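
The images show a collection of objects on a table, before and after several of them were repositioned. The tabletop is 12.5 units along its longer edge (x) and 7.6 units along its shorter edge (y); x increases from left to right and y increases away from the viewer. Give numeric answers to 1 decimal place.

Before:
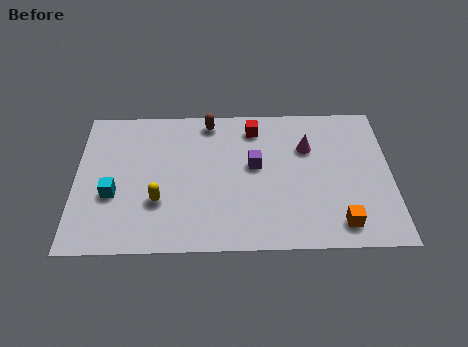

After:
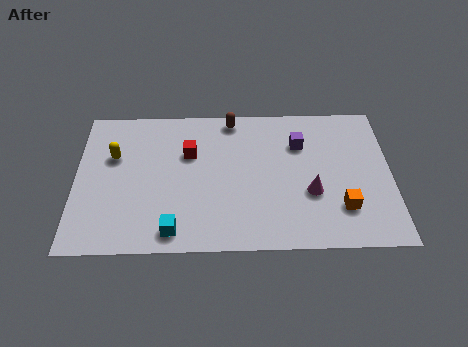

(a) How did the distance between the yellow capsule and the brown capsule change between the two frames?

+0.4

They were about 4.7 units apart before and 5.1 after — 0.4 units further apart.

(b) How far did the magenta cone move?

2.4

The magenta cone was near (9.2, 5.2) before and (9.3, 2.8) after, so it travelled √(0.1² + 2.4²) ≈ 2.4 units.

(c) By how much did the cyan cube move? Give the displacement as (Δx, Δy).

(2.4, -1.9)

From the two frames, the cyan cube sits at roughly (1.5, 2.9) before and (3.9, 1.0) after.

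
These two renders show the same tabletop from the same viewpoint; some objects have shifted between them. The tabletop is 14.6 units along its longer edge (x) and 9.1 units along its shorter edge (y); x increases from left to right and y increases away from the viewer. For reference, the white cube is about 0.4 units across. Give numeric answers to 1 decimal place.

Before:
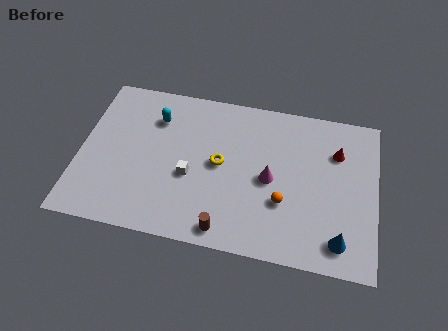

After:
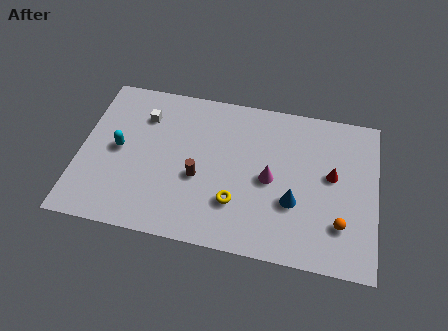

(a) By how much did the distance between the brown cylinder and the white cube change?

+0.9

Before: roughly 3.3 units apart; after: 4.2. That's 0.9 units further apart.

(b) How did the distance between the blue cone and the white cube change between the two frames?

+0.7

They were about 7.7 units apart before and 8.4 after — 0.7 units further apart.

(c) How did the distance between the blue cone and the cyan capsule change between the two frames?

-1.9

Before: roughly 10.7 units apart; after: 8.8. That's 1.9 units closer together.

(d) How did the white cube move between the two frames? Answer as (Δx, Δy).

(-2.5, 3.1)

From the two frames, the white cube sits at roughly (5.5, 3.7) before and (3.0, 6.8) after.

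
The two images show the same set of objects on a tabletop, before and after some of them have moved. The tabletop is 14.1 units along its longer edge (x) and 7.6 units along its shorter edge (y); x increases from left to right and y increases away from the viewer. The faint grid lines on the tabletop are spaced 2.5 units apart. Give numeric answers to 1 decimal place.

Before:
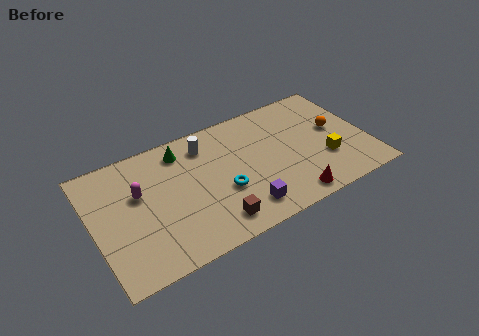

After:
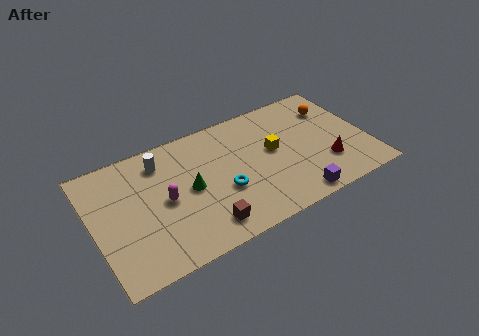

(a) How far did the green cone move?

2.5

The green cone was near (4.8, 6.3) before and (4.9, 3.8) after, so it travelled √(0.1² + 2.5²) ≈ 2.5 units.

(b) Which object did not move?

the cyan torus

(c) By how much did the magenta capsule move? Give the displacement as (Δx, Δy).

(1.2, -1.0)

The magenta capsule started near (2.4, 4.7) and ended near (3.6, 3.7).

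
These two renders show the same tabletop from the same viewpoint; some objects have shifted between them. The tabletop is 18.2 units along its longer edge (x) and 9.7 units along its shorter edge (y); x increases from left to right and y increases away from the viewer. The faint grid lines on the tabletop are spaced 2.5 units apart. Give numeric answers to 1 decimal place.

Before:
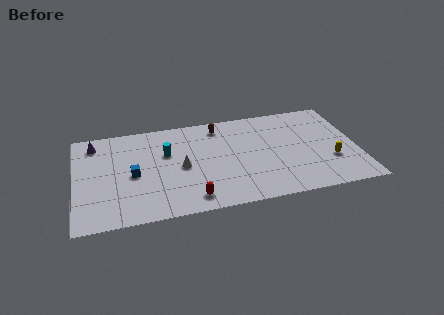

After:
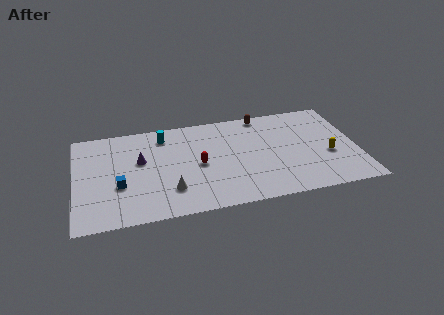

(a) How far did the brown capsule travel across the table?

3.0

The brown capsule was near (9.4, 8.2) before and (12.3, 8.8) after, so it travelled √(2.9² + 0.6²) ≈ 3.0 units.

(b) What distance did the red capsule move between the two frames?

3.3

The red capsule moved from about (7.3, 1.4) to (7.9, 4.6), a distance of √(0.6² + 3.2²) ≈ 3.3.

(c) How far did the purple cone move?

3.7

The purple cone was near (1.3, 8.1) before and (4.2, 5.8) after, so it travelled √(2.9² + 2.3²) ≈ 3.7 units.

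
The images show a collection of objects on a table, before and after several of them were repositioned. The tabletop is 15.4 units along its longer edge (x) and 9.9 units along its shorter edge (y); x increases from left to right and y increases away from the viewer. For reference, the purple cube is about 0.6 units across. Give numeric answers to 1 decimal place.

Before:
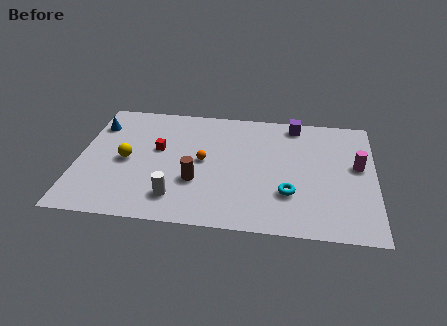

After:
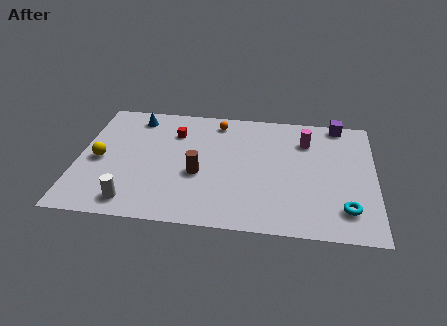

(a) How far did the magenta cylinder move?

3.2

From (14.5, 5.6) to (11.8, 7.4), the magenta cylinder covered √(2.7² + 1.8²) ≈ 3.2 units.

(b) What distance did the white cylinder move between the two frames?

2.3

The white cylinder was near (5.2, 2.0) before and (3.0, 1.4) after, so it travelled √(2.2² + 0.6²) ≈ 2.3 units.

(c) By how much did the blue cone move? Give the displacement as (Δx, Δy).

(2.0, 0.9)

The blue cone started near (0.8, 7.5) and ended near (2.8, 8.4).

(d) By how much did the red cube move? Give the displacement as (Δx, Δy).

(0.8, 1.5)

The red cube was at about (4.1, 5.8) and moved to about (4.9, 7.3).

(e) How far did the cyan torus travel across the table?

3.0

From (11.0, 3.0) to (13.9, 2.1), the cyan torus covered √(2.9² + 0.9²) ≈ 3.0 units.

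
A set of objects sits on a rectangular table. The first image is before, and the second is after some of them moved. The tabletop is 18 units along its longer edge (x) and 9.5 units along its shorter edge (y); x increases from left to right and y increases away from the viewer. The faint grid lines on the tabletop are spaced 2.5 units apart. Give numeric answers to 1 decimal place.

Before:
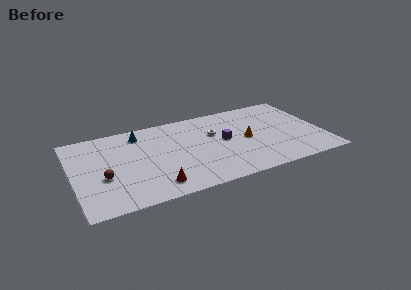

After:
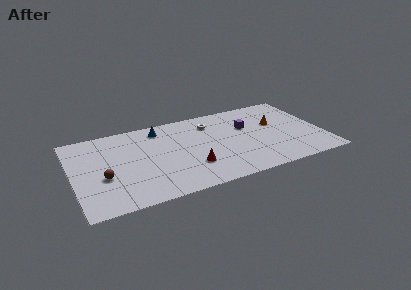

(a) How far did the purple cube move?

2.1

From (10.9, 5.0) to (12.7, 6.1), the purple cube covered √(1.8² + 1.1²) ≈ 2.1 units.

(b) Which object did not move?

the brown sphere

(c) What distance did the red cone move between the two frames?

3.0

The red cone was near (5.6, 1.6) before and (8.3, 2.8) after, so it travelled √(2.7² + 1.2²) ≈ 3.0 units.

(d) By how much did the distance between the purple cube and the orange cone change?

+0.5

The distance was about 1.6 in the first image and 2.1 in the second, so they moved 0.5 units further apart.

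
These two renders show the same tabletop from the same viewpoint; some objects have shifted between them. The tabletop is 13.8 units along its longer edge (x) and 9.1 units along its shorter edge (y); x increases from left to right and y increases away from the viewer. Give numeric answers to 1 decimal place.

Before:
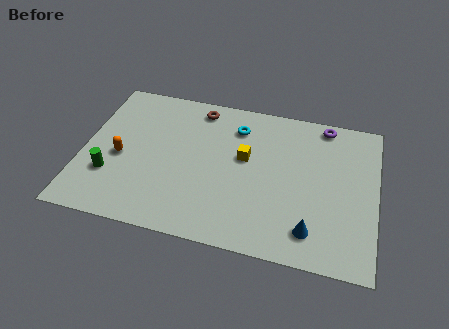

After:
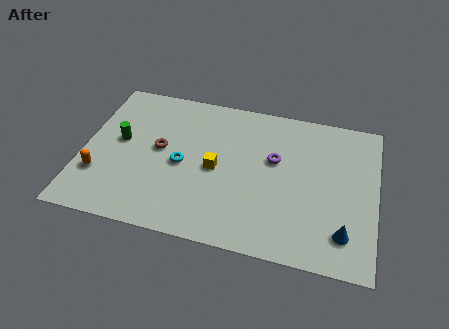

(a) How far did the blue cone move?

1.5

The blue cone was near (10.9, 1.7) before and (12.4, 1.9) after, so it travelled √(1.5² + 0.2²) ≈ 1.5 units.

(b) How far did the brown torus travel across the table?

3.4

The brown torus moved from about (5.2, 7.9) to (3.6, 4.9), a distance of √(1.6² + 3.0²) ≈ 3.4.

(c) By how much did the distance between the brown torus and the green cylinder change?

-4.5

Before: roughly 6.4 units apart; after: 1.9. That's 4.5 units closer together.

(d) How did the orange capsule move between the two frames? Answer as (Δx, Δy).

(-0.9, -1.3)

The orange capsule started near (1.8, 4.0) and ended near (0.9, 2.7).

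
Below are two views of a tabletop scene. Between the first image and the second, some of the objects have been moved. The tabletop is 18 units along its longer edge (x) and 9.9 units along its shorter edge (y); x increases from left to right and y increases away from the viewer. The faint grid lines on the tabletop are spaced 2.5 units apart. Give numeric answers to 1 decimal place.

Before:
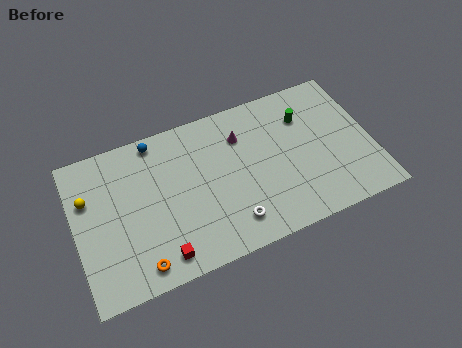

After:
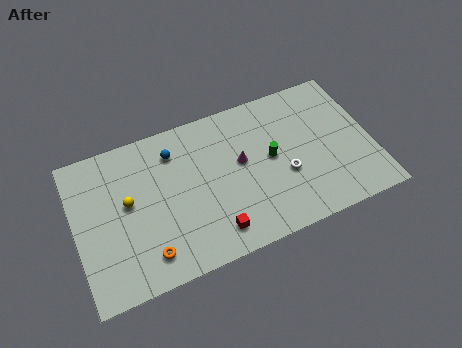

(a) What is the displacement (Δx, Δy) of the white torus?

(3.5, 1.9)

From the two frames, the white torus sits at roughly (9.1, 1.9) before and (12.6, 3.8) after.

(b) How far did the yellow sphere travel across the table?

2.5

The yellow sphere was near (0.9, 6.6) before and (3.2, 5.5) after, so it travelled √(2.3² + 1.1²) ≈ 2.5 units.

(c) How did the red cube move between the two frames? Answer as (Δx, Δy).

(3.2, 0.3)

The red cube started near (4.8, 1.4) and ended near (8.0, 1.7).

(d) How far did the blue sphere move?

1.5

From (5.2, 8.9) to (6.2, 7.8), the blue sphere covered √(1.0² + 1.1²) ≈ 1.5 units.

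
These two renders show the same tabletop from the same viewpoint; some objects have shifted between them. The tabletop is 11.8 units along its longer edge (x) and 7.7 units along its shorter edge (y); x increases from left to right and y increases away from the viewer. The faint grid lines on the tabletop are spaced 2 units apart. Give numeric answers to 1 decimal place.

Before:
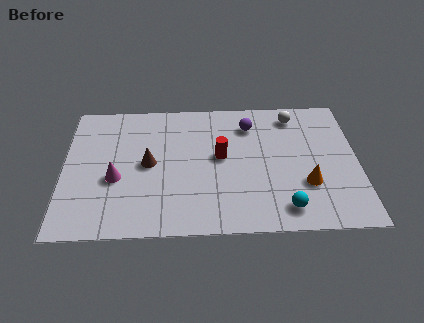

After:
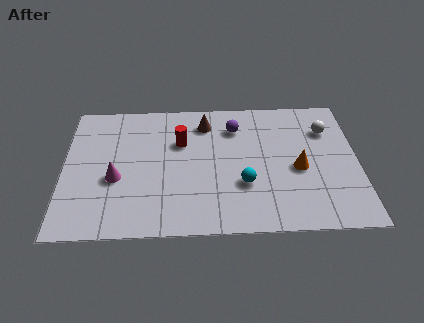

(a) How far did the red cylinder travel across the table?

1.8

The red cylinder was near (6.3, 4.2) before and (4.7, 5.1) after, so it travelled √(1.6² + 0.9²) ≈ 1.8 units.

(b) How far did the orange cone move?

0.9

The orange cone was near (9.7, 2.5) before and (9.4, 3.4) after, so it travelled √(0.3² + 0.9²) ≈ 0.9 units.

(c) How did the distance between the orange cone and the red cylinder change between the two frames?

+1.2

The distance was about 3.8 in the first image and 5.0 in the second, so they moved 1.2 units further apart.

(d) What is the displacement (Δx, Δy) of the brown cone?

(2.3, 2.3)

The brown cone was at about (3.4, 3.9) and moved to about (5.7, 6.2).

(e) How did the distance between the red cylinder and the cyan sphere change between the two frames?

-0.4

Before: roughly 3.9 units apart; after: 3.5. That's 0.4 units closer together.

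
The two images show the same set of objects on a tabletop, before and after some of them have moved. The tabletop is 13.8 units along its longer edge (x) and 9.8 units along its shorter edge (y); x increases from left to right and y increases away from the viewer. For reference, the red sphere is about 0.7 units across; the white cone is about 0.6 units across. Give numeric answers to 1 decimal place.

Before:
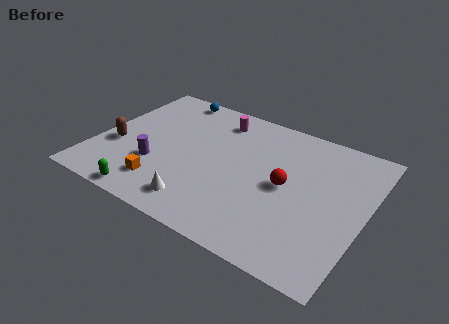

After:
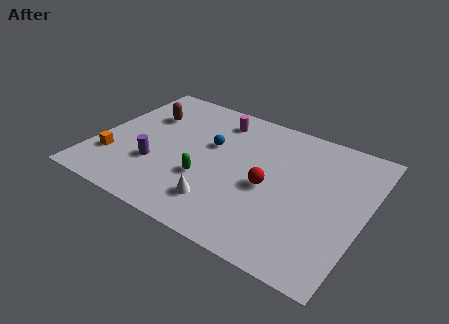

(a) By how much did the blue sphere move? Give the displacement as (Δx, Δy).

(2.7, -2.9)

The blue sphere started near (3.0, 8.9) and ended near (5.7, 6.0).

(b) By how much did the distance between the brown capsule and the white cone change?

+1.5

The distance was about 5.2 in the first image and 6.7 in the second, so they moved 1.5 units further apart.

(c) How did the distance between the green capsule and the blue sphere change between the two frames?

-5.5

Before: roughly 8.1 units apart; after: 2.6. That's 5.5 units closer together.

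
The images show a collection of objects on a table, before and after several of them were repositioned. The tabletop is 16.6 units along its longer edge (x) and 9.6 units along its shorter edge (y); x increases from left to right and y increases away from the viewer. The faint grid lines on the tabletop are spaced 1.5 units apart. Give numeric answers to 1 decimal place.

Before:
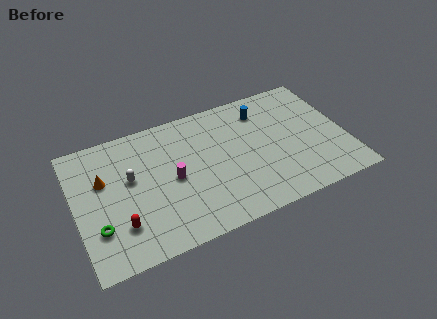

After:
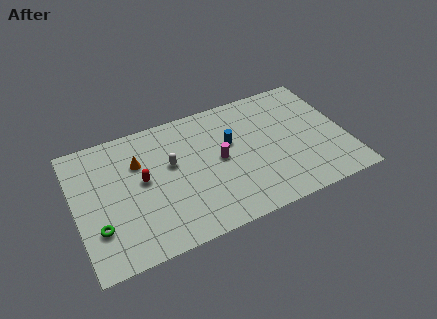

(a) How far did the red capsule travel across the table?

3.1

The red capsule was near (2.5, 2.5) before and (4.1, 5.2) after, so it travelled √(1.6² + 2.7²) ≈ 3.1 units.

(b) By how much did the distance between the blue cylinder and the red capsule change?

-5.1

Before: roughly 10.6 units apart; after: 5.5. That's 5.1 units closer together.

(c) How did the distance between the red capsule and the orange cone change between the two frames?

-2.3

The distance was about 3.7 in the first image and 1.4 in the second, so they moved 2.3 units closer together.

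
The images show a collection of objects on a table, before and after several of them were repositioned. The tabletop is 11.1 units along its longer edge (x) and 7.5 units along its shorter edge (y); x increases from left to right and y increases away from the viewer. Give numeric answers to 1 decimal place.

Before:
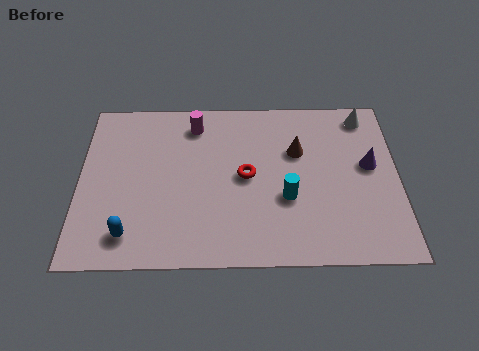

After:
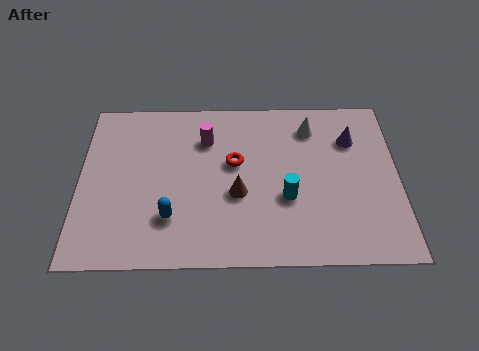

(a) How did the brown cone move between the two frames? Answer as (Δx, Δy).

(-2.1, -1.9)

The brown cone started near (7.6, 4.9) and ended near (5.5, 3.0).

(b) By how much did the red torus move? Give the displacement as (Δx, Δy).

(-0.4, 0.6)

The red torus started near (5.8, 3.8) and ended near (5.4, 4.4).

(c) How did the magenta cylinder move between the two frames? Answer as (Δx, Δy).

(0.4, -0.7)

The magenta cylinder was at about (4.0, 6.2) and moved to about (4.4, 5.5).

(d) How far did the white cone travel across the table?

2.0

The white cone was near (10.0, 6.5) before and (8.1, 6.0) after, so it travelled √(1.9² + 0.5²) ≈ 2.0 units.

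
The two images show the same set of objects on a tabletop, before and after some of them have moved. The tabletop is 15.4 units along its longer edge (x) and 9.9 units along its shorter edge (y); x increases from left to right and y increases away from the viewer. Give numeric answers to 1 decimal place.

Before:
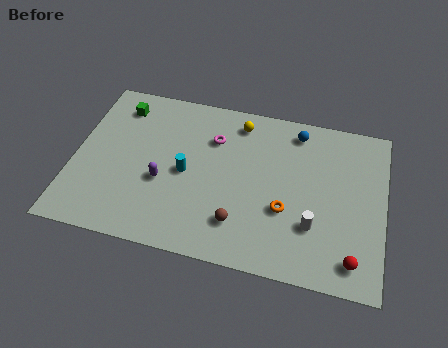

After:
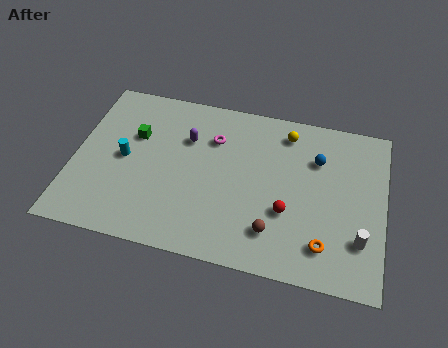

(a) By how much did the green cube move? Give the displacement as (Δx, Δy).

(0.9, -1.7)

From the two frames, the green cube sits at roughly (2.0, 8.1) before and (2.9, 6.4) after.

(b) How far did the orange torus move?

2.6

The orange torus was near (10.6, 3.6) before and (12.6, 2.0) after, so it travelled √(2.0² + 1.6²) ≈ 2.6 units.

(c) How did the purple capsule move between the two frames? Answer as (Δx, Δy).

(1.0, 2.9)

From the two frames, the purple capsule sits at roughly (4.5, 3.9) before and (5.5, 6.8) after.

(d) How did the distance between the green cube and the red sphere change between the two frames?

-5.4

The distance was about 13.7 in the first image and 8.3 in the second, so they moved 5.4 units closer together.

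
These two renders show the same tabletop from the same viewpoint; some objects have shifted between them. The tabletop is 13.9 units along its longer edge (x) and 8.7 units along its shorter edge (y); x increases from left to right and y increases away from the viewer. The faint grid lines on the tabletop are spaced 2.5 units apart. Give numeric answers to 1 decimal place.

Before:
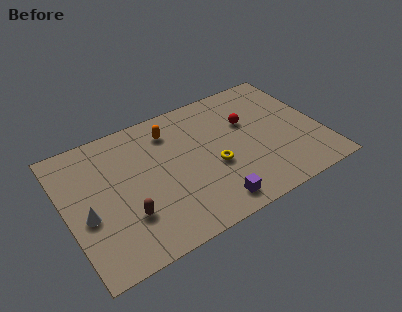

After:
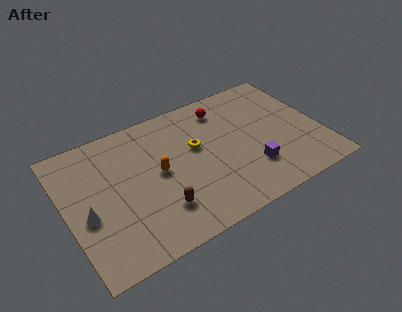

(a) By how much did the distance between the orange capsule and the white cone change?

-1.9

Before: roughly 6.0 units apart; after: 4.1. That's 1.9 units closer together.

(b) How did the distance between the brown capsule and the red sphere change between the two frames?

-1.2

They were about 7.7 units apart before and 6.5 after — 1.2 units closer together.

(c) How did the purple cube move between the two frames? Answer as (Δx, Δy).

(2.4, 1.2)

The purple cube was at about (7.4, 1.2) and moved to about (9.8, 2.4).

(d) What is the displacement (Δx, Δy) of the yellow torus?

(-0.7, 1.7)

The yellow torus started near (7.9, 3.5) and ended near (7.2, 5.2).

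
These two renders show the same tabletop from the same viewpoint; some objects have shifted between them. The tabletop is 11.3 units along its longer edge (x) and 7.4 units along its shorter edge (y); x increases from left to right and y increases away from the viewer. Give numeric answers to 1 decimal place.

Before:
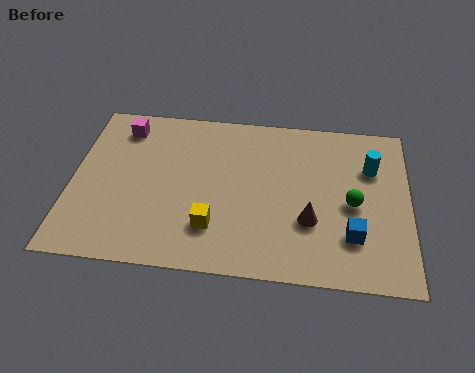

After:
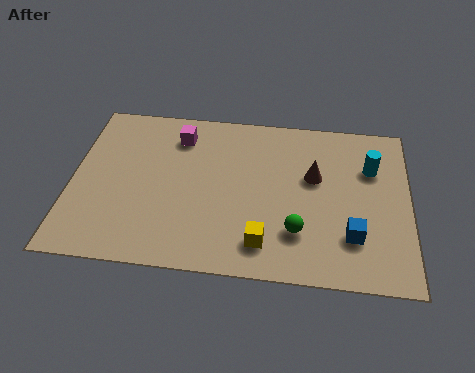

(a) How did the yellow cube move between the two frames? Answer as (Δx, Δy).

(1.7, -0.5)

From the two frames, the yellow cube sits at roughly (4.8, 1.9) before and (6.5, 1.4) after.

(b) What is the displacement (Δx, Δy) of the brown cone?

(0.1, 2.0)

From the two frames, the brown cone sits at roughly (8.0, 2.5) before and (8.1, 4.5) after.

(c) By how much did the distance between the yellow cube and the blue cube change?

-1.6

The distance was about 4.6 in the first image and 3.0 in the second, so they moved 1.6 units closer together.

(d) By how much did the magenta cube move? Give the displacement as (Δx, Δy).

(1.9, -0.2)

The magenta cube started near (1.6, 6.1) and ended near (3.5, 5.9).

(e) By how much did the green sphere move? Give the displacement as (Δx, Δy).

(-1.8, -1.4)

The green sphere started near (9.4, 3.4) and ended near (7.6, 2.0).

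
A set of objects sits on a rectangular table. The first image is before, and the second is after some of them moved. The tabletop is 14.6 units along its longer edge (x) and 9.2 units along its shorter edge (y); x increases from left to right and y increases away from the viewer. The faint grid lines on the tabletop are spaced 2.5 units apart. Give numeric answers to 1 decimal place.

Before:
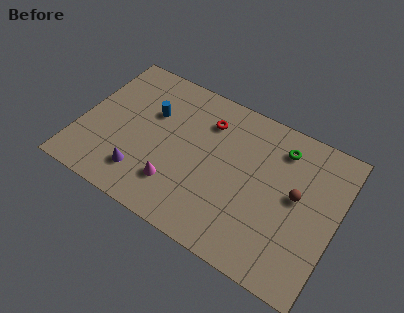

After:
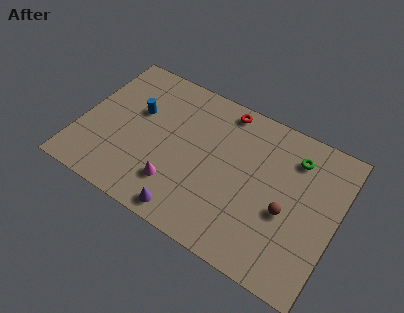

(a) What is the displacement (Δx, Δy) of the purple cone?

(2.8, -1.0)

The purple cone started near (3.9, 2.0) and ended near (6.7, 1.0).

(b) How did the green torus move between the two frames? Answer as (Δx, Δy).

(0.8, -0.2)

The green torus started near (11.1, 7.4) and ended near (11.9, 7.2).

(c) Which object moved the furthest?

the purple cone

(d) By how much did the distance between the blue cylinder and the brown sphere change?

+0.5

Before: roughly 8.6 units apart; after: 9.1. That's 0.5 units further apart.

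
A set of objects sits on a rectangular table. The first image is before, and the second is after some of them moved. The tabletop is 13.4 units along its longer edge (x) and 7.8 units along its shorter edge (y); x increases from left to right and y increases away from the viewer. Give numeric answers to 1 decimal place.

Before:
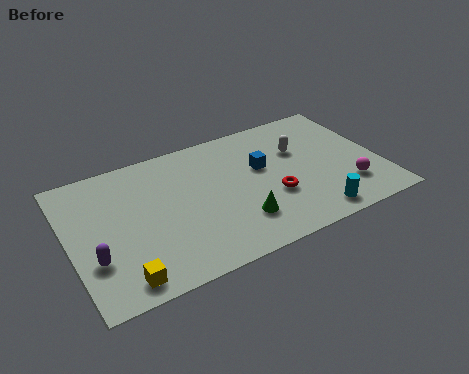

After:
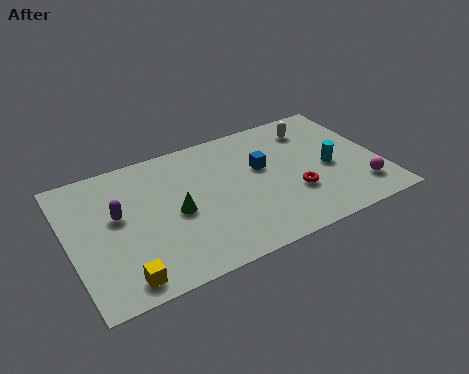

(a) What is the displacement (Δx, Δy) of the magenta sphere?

(0.5, -0.3)

The magenta sphere was at about (11.8, 2.0) and moved to about (12.3, 1.7).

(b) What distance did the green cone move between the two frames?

3.0

The green cone moved from about (7.0, 2.0) to (4.5, 3.6), a distance of √(2.5² + 1.6²) ≈ 3.0.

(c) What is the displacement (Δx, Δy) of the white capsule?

(0.8, 1.1)

The white capsule started near (10.1, 5.1) and ended near (10.9, 6.2).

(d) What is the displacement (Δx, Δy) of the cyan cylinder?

(1.1, 2.5)

The cyan cylinder started near (10.1, 1.0) and ended near (11.2, 3.5).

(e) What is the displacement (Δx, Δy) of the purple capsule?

(1.2, 2.0)

From the two frames, the purple capsule sits at roughly (0.9, 2.5) before and (2.1, 4.5) after.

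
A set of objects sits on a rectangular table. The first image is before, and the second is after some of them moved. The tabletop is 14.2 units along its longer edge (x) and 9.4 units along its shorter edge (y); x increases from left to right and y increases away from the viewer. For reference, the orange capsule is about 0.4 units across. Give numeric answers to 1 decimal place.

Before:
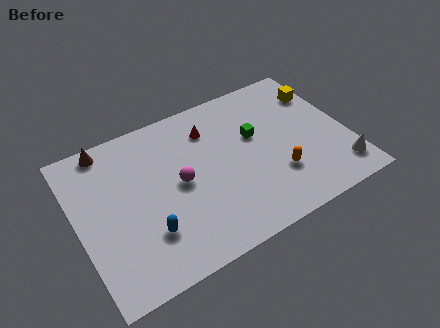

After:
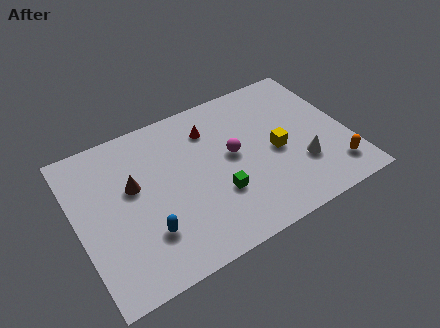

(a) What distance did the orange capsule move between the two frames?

3.1

From (10.2, 2.8) to (13.1, 1.8), the orange capsule covered √(2.9² + 1.0²) ≈ 3.1 units.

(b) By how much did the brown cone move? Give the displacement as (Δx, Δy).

(1.0, -2.9)

From the two frames, the brown cone sits at roughly (2.0, 8.5) before and (3.0, 5.6) after.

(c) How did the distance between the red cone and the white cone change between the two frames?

-2.2

The distance was about 8.2 in the first image and 6.0 in the second, so they moved 2.2 units closer together.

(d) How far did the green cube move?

3.5

The green cube moved from about (9.5, 5.7) to (7.1, 3.1), a distance of √(2.4² + 2.6²) ≈ 3.5.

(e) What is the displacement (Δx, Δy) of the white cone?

(-1.9, 1.2)

From the two frames, the white cone sits at roughly (13.4, 1.7) before and (11.5, 2.9) after.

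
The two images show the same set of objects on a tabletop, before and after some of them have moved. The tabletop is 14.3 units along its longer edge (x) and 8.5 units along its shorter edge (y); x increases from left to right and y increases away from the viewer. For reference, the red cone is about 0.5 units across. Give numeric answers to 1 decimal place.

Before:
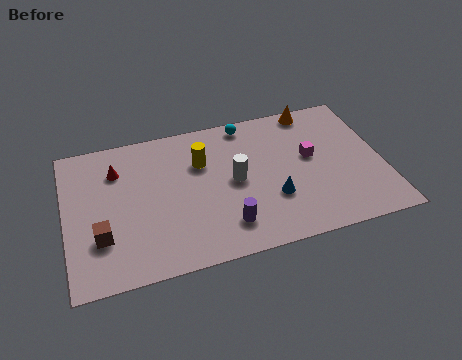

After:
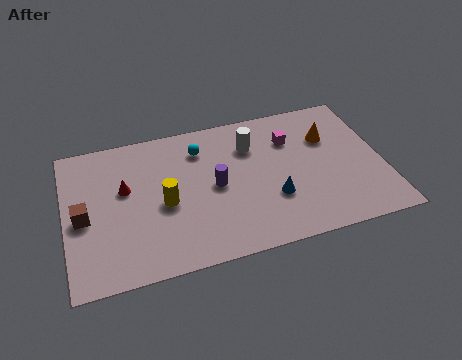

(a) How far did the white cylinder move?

2.1

From (7.6, 4.3) to (8.5, 6.2), the white cylinder covered √(0.9² + 1.9²) ≈ 2.1 units.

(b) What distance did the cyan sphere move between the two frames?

2.4

The cyan sphere moved from about (8.4, 7.6) to (6.2, 6.6), a distance of √(2.2² + 1.0²) ≈ 2.4.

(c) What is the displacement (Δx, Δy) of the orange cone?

(0.5, -1.9)

From the two frames, the orange cone sits at roughly (11.5, 7.7) before and (12.0, 5.8) after.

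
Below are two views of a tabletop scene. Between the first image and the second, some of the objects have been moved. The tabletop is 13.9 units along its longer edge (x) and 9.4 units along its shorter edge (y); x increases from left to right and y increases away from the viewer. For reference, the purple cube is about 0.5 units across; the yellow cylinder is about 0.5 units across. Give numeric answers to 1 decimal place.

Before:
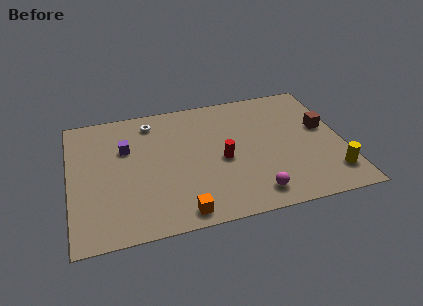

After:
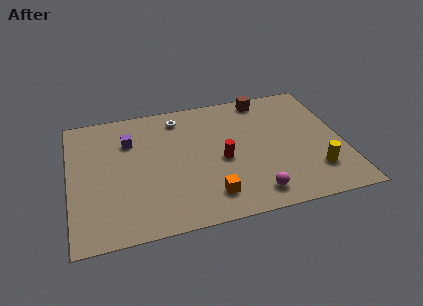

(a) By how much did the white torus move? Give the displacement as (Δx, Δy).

(1.4, 0.0)

From the two frames, the white torus sits at roughly (4.3, 7.9) before and (5.7, 7.9) after.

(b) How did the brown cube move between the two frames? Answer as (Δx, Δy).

(-2.8, 3.0)

From the two frames, the brown cube sits at roughly (13.0, 5.4) before and (10.2, 8.4) after.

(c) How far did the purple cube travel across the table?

0.5

The purple cube was near (2.9, 6.2) before and (3.1, 6.7) after, so it travelled √(0.2² + 0.5²) ≈ 0.5 units.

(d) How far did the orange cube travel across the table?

1.7

From (5.4, 1.0) to (6.9, 1.8), the orange cube covered √(1.5² + 0.8²) ≈ 1.7 units.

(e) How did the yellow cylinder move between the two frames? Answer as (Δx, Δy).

(-0.8, 0.4)

From the two frames, the yellow cylinder sits at roughly (13.1, 1.9) before and (12.3, 2.3) after.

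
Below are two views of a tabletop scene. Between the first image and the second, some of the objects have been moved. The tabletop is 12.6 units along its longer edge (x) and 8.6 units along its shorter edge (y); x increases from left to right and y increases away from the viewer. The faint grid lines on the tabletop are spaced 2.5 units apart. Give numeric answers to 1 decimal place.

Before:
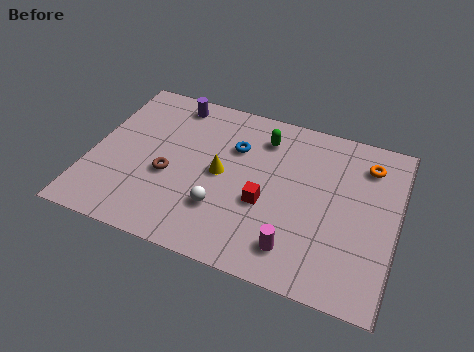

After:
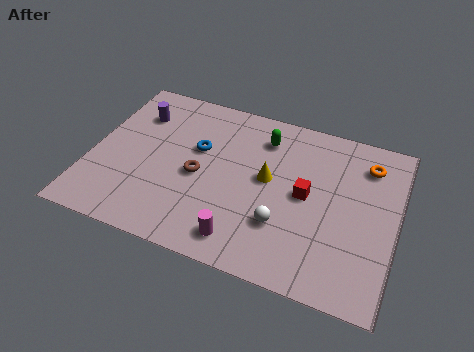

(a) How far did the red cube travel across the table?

1.9

From (7.3, 3.4) to (8.9, 4.4), the red cube covered √(1.6² + 1.0²) ≈ 1.9 units.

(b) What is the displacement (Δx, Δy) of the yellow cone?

(1.9, 0.4)

The yellow cone was at about (5.4, 4.3) and moved to about (7.3, 4.7).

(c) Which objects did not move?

the orange torus and the green capsule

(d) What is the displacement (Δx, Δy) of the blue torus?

(-1.5, -0.6)

The blue torus started near (5.8, 5.9) and ended near (4.3, 5.3).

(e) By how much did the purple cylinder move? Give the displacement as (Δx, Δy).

(-1.4, -1.1)

The purple cylinder started near (3.0, 7.5) and ended near (1.6, 6.4).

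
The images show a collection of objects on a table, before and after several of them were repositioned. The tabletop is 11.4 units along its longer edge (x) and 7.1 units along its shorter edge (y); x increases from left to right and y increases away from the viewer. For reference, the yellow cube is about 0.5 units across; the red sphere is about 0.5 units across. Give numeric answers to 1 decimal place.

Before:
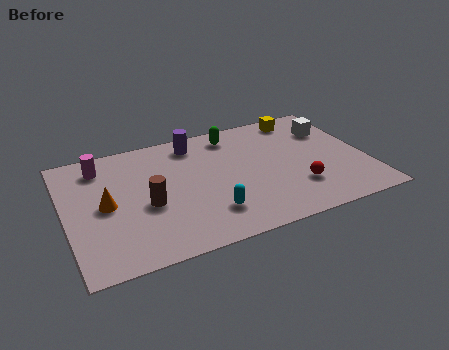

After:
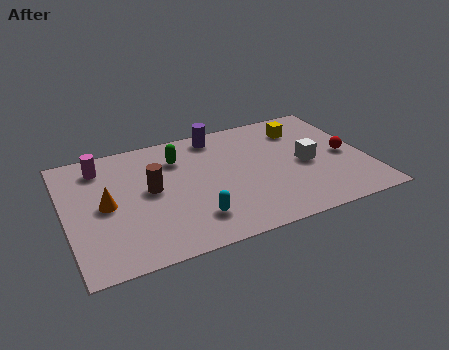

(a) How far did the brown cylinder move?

0.8

The brown cylinder was near (3.0, 3.0) before and (3.2, 3.8) after, so it travelled √(0.2² + 0.8²) ≈ 0.8 units.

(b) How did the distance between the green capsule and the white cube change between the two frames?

+1.3

Before: roughly 3.8 units apart; after: 5.1. That's 1.3 units further apart.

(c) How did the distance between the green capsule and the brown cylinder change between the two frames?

-2.8

They were about 4.7 units apart before and 1.9 after — 2.8 units closer together.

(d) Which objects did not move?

the orange cone and the magenta cylinder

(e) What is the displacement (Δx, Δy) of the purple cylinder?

(0.9, 0.2)

The purple cylinder was at about (5.1, 6.0) and moved to about (6.0, 6.2).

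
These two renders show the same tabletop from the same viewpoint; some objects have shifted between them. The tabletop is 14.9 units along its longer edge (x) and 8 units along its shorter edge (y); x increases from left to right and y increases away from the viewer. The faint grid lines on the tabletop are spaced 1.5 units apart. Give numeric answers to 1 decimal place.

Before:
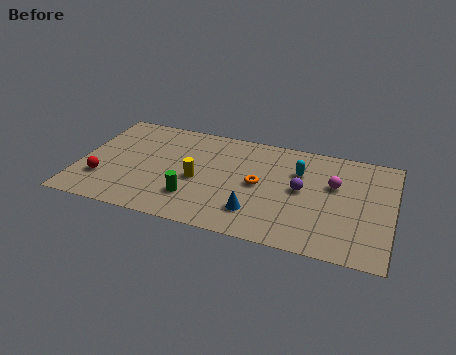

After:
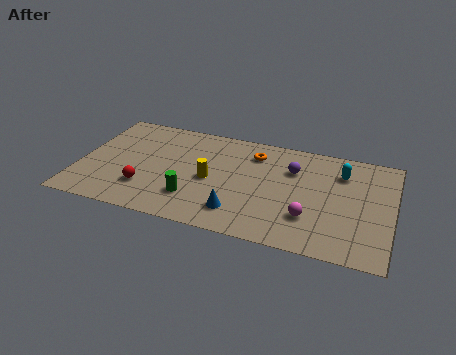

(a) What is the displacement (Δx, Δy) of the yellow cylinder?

(0.6, 0.2)

From the two frames, the yellow cylinder sits at roughly (5.7, 3.5) before and (6.3, 3.7) after.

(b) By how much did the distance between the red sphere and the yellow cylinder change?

-1.3

Before: roughly 4.7 units apart; after: 3.4. That's 1.3 units closer together.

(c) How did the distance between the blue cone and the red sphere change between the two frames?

-2.9

They were about 7.4 units apart before and 4.5 after — 2.9 units closer together.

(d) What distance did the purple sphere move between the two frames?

1.5

From (10.6, 4.2) to (10.1, 5.6), the purple sphere covered √(0.5² + 1.4²) ≈ 1.5 units.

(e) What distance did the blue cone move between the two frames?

0.8

The blue cone was near (8.6, 1.9) before and (7.8, 1.7) after, so it travelled √(0.8² + 0.2²) ≈ 0.8 units.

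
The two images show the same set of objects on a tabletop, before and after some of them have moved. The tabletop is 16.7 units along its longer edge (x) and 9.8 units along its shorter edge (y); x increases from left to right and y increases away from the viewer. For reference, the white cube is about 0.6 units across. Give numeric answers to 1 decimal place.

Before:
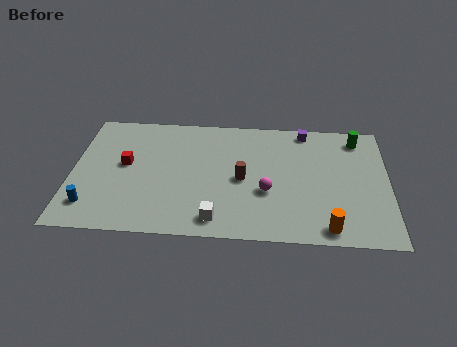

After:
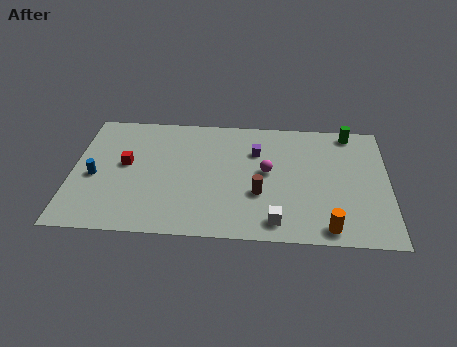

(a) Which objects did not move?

the red cube and the orange cylinder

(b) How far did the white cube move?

3.1

The white cube moved from about (7.7, 1.4) to (10.8, 1.4), a distance of √(3.1² + 0.0²) ≈ 3.1.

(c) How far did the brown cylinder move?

1.4

The brown cylinder was near (9.0, 4.6) before and (9.9, 3.5) after, so it travelled √(0.9² + 1.1²) ≈ 1.4 units.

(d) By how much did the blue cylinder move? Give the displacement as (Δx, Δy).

(0.1, 2.3)

The blue cylinder started near (1.1, 2.0) and ended near (1.2, 4.3).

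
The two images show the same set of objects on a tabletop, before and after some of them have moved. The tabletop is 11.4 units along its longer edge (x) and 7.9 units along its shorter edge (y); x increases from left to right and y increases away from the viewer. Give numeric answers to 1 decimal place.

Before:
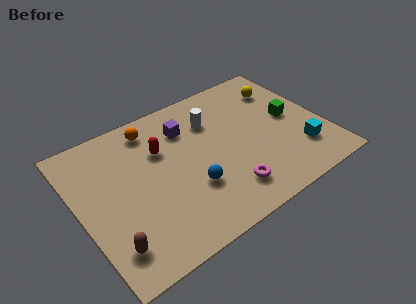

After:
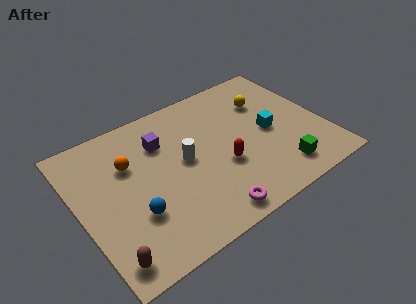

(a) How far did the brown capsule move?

0.5

The brown capsule moved from about (1.0, 1.6) to (0.8, 1.1), a distance of √(0.2² + 0.5²) ≈ 0.5.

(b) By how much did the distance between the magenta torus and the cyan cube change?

+0.9

They were about 3.6 units apart before and 4.5 after — 0.9 units further apart.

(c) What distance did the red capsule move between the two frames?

3.4

The red capsule was near (4.0, 5.3) before and (6.5, 3.0) after, so it travelled √(2.5² + 2.3²) ≈ 3.4 units.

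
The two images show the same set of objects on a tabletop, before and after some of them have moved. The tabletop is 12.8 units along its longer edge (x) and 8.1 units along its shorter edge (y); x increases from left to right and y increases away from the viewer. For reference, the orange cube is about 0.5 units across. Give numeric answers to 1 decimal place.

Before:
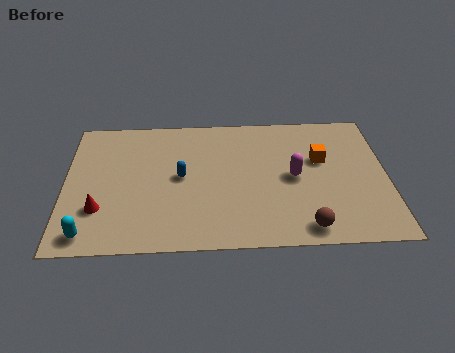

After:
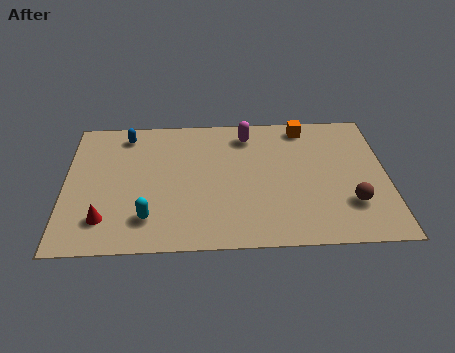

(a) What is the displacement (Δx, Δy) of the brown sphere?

(1.8, 1.3)

From the two frames, the brown sphere sits at roughly (9.5, 1.0) before and (11.3, 2.3) after.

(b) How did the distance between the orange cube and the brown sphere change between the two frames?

+1.0

They were about 4.1 units apart before and 5.1 after — 1.0 units further apart.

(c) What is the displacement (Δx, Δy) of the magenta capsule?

(-1.8, 2.7)

The magenta capsule started near (9.1, 4.0) and ended near (7.3, 6.7).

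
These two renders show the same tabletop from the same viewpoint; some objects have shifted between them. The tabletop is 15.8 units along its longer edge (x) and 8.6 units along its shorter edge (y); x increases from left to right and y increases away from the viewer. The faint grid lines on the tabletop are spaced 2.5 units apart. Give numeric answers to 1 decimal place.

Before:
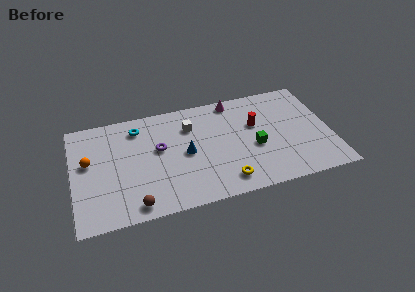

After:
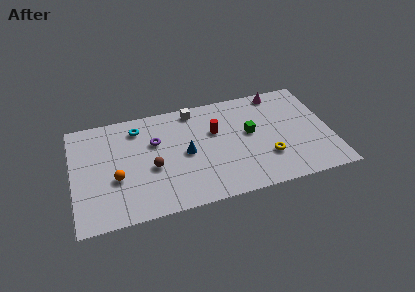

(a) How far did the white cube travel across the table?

1.3

The white cube was near (7.3, 6.3) before and (7.6, 7.6) after, so it travelled √(0.3² + 1.3²) ≈ 1.3 units.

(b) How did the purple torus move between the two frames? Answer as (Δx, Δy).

(-0.2, 0.6)

The purple torus started near (5.3, 5.0) and ended near (5.1, 5.6).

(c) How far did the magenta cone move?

2.8

From (10.1, 7.7) to (12.9, 7.7), the magenta cone covered √(2.8² + 0.0²) ≈ 2.8 units.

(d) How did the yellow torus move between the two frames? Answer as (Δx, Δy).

(2.7, 1.2)

The yellow torus was at about (9.1, 1.4) and moved to about (11.8, 2.6).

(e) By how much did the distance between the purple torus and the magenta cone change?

+2.6

They were about 5.5 units apart before and 8.1 after — 2.6 units further apart.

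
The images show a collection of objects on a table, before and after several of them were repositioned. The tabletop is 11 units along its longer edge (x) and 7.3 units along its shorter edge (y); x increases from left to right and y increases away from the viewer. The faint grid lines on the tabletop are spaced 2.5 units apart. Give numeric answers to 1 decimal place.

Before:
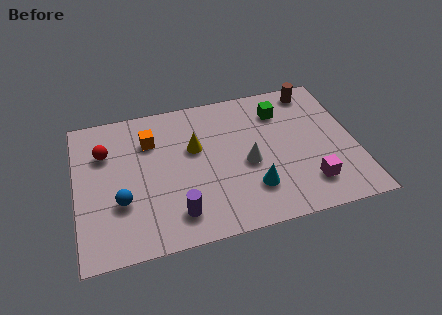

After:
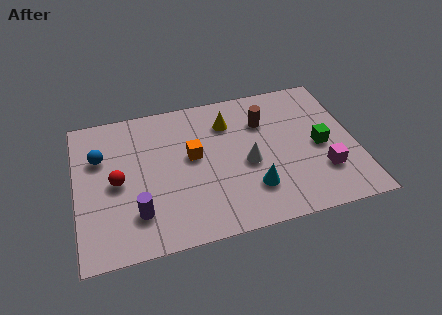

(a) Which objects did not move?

the white cone and the cyan cone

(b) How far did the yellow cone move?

1.7

The yellow cone moved from about (4.7, 4.5) to (6.1, 5.5), a distance of √(1.4² + 1.0²) ≈ 1.7.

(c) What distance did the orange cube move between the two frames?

2.0

The orange cube moved from about (3.0, 5.3) to (4.6, 4.1), a distance of √(1.6² + 1.2²) ≈ 2.0.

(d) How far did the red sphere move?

1.6

The red sphere was near (1.2, 5.1) before and (1.6, 3.5) after, so it travelled √(0.4² + 1.6²) ≈ 1.6 units.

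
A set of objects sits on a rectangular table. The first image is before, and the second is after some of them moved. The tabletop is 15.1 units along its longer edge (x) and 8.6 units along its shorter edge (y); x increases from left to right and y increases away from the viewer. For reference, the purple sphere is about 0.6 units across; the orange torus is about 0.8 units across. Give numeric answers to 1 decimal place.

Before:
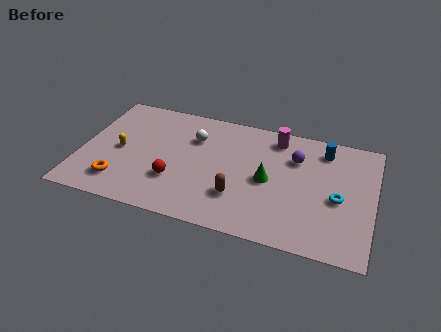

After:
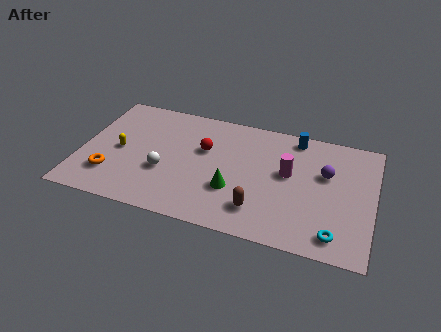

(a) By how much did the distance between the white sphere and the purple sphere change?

+3.2

The distance was about 5.3 in the first image and 8.5 in the second, so they moved 3.2 units further apart.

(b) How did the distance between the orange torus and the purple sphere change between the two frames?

+1.6

The distance was about 9.8 in the first image and 11.4 in the second, so they moved 1.6 units further apart.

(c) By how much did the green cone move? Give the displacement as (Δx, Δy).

(-1.7, -1.2)

The green cone started near (9.7, 4.1) and ended near (8.0, 2.9).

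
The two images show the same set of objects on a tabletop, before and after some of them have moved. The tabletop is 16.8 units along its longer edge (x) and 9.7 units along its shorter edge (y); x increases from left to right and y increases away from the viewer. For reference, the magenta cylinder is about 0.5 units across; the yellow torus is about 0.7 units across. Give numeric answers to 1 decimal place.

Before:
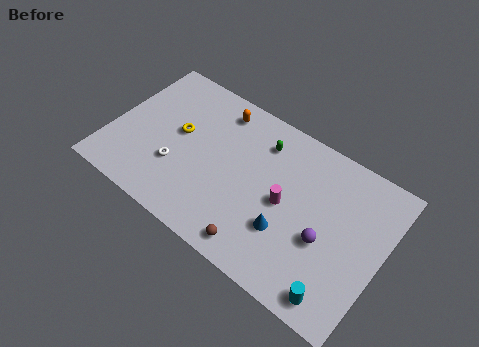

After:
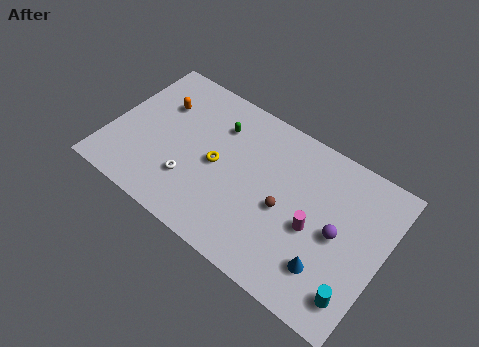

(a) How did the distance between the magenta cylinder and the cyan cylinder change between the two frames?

-1.4

Before: roughly 5.2 units apart; after: 3.8. That's 1.4 units closer together.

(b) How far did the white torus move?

1.1

The white torus moved from about (4.3, 3.2) to (5.3, 2.8), a distance of √(1.0² + 0.4²) ≈ 1.1.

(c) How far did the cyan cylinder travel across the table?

1.1

From (14.8, 1.2) to (15.7, 1.8), the cyan cylinder covered √(0.9² + 0.6²) ≈ 1.1 units.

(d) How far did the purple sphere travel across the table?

1.0

The purple sphere was near (13.5, 3.9) before and (14.1, 4.7) after, so it travelled √(0.6² + 0.8²) ≈ 1.0 units.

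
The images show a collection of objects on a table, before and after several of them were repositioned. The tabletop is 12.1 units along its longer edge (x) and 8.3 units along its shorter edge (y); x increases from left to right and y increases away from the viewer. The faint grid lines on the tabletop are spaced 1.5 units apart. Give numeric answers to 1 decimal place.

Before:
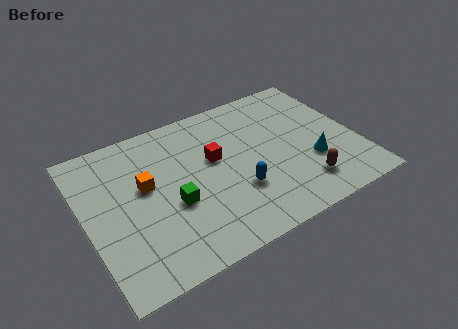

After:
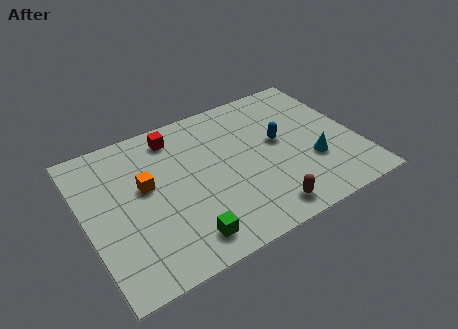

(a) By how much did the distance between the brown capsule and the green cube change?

-2.3

They were about 5.8 units apart before and 3.5 after — 2.3 units closer together.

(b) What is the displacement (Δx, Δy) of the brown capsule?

(-1.9, -0.6)

The brown capsule was at about (9.3, 1.7) and moved to about (7.4, 1.1).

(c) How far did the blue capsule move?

2.9

The blue capsule moved from about (6.5, 2.7) to (8.7, 4.6), a distance of √(2.2² + 1.9²) ≈ 2.9.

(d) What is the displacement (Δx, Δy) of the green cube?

(0.2, -2.0)

From the two frames, the green cube sits at roughly (3.7, 3.3) before and (3.9, 1.3) after.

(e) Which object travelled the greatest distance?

the blue capsule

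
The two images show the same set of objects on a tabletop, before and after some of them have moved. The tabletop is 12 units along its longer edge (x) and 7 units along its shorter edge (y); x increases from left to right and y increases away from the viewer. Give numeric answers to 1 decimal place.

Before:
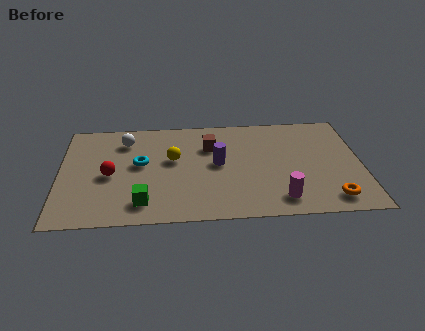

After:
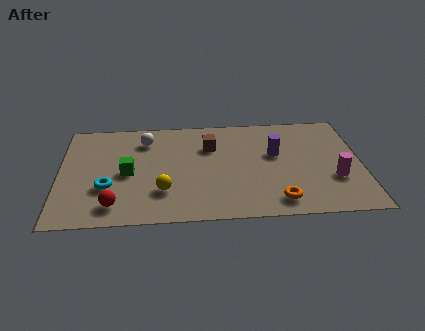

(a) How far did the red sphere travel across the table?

2.0

From (2.0, 3.2) to (2.2, 1.2), the red sphere covered √(0.2² + 2.0²) ≈ 2.0 units.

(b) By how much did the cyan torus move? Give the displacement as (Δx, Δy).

(-1.3, -1.5)

The cyan torus started near (3.2, 3.9) and ended near (1.9, 2.4).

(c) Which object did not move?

the brown cube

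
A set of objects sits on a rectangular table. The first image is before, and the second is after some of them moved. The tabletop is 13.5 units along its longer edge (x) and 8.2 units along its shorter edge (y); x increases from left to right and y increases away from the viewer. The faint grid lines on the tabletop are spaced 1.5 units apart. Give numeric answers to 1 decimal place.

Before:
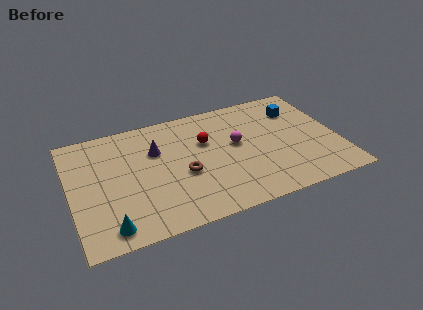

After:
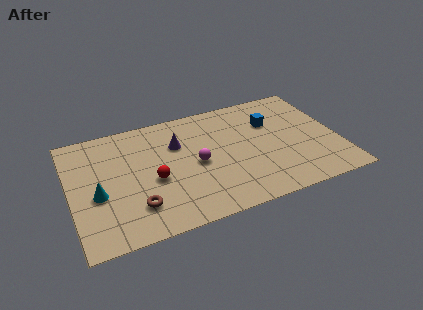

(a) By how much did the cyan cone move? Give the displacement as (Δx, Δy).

(-0.4, 2.3)

The cyan cone was at about (1.7, 1.1) and moved to about (1.3, 3.4).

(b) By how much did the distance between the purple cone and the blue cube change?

-2.5

The distance was about 7.3 in the first image and 4.8 in the second, so they moved 2.5 units closer together.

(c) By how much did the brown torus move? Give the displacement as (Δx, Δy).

(-2.5, -1.4)

From the two frames, the brown torus sits at roughly (5.6, 3.4) before and (3.1, 2.0) after.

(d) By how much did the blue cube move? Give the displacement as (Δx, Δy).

(-1.4, -0.5)

From the two frames, the blue cube sits at roughly (11.7, 6.1) before and (10.3, 5.6) after.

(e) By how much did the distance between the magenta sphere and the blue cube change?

+0.7

The distance was about 3.6 in the first image and 4.3 in the second, so they moved 0.7 units further apart.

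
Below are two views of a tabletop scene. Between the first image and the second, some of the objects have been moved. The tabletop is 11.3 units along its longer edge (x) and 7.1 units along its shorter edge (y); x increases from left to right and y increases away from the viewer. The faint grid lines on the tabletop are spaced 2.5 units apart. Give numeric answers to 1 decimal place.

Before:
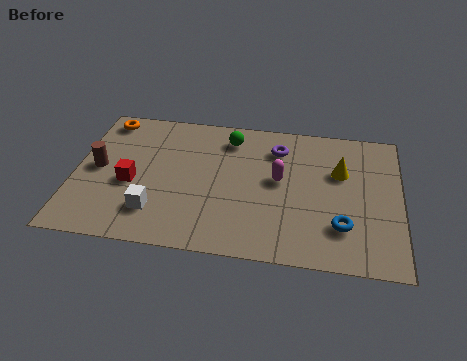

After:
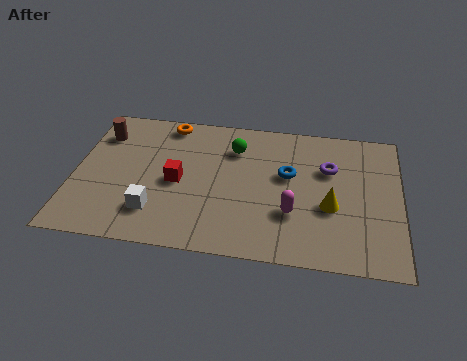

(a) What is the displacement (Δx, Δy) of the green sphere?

(0.2, -0.5)

From the two frames, the green sphere sits at roughly (5.3, 5.8) before and (5.5, 5.3) after.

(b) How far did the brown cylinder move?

1.8

The brown cylinder was near (0.8, 3.6) before and (0.8, 5.4) after, so it travelled √(0.0² + 1.8²) ≈ 1.8 units.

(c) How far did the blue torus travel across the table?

3.0

The blue torus moved from about (9.3, 1.9) to (7.4, 4.2), a distance of √(1.9² + 2.3²) ≈ 3.0.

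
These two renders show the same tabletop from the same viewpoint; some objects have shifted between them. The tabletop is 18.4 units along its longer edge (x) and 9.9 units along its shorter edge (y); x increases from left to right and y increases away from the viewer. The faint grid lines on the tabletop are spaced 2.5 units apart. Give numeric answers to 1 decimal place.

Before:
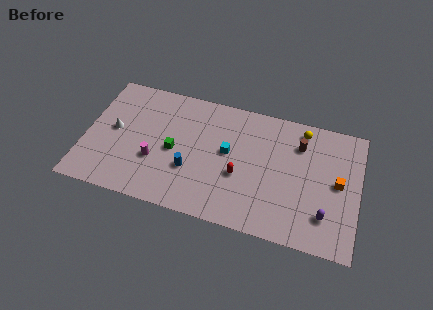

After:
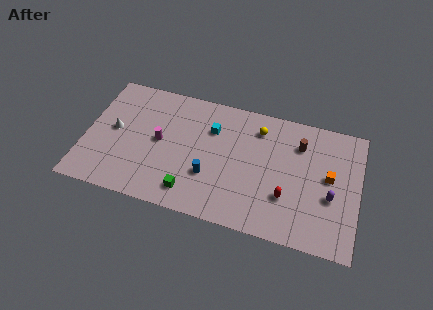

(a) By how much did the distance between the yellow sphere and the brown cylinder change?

+1.6

They were about 1.2 units apart before and 2.8 after — 1.6 units further apart.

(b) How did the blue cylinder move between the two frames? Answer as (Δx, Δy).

(1.3, -0.1)

The blue cylinder started near (7.2, 3.4) and ended near (8.5, 3.3).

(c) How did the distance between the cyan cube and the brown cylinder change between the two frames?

+0.8

The distance was about 5.1 in the first image and 5.9 in the second, so they moved 0.8 units further apart.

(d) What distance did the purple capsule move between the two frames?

1.5

From (16.3, 2.4) to (16.6, 3.9), the purple capsule covered √(0.3² + 1.5²) ≈ 1.5 units.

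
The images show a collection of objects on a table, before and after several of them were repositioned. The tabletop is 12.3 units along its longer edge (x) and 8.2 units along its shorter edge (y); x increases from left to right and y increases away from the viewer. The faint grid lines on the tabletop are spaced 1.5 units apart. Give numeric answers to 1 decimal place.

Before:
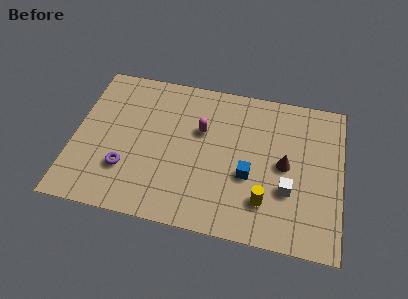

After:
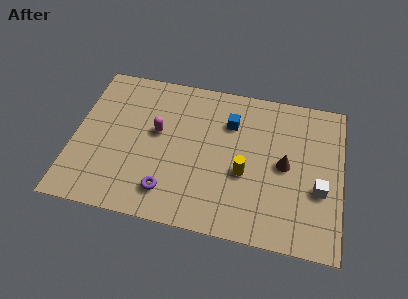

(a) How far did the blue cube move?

2.9

The blue cube moved from about (8.1, 3.2) to (7.1, 5.9), a distance of √(1.0² + 2.7²) ≈ 2.9.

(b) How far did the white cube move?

1.4

The white cube was near (9.9, 2.8) before and (11.3, 3.1) after, so it travelled √(1.4² + 0.3²) ≈ 1.4 units.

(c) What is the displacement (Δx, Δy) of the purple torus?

(2.0, -0.8)

From the two frames, the purple torus sits at roughly (2.5, 2.4) before and (4.5, 1.6) after.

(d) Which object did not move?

the brown cone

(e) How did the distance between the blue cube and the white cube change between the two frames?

+3.2

Before: roughly 1.8 units apart; after: 5.0. That's 3.2 units further apart.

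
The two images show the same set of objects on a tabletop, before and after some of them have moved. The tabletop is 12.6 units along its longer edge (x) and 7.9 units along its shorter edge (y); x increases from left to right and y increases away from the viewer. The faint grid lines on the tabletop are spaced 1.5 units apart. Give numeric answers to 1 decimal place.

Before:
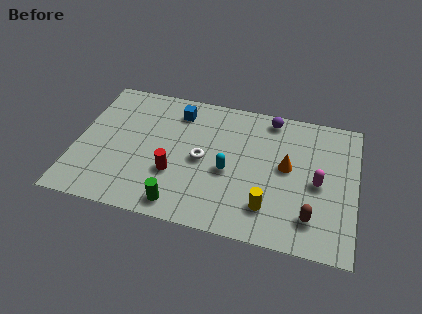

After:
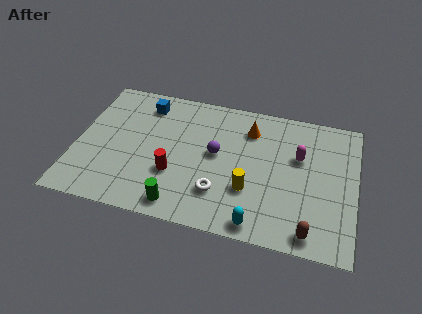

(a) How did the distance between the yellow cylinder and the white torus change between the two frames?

-2.3

Before: roughly 3.7 units apart; after: 1.4. That's 2.3 units closer together.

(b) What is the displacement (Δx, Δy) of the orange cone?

(-1.8, 1.8)

From the two frames, the orange cone sits at roughly (9.5, 4.3) before and (7.7, 6.1) after.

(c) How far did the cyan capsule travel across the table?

3.0

The cyan capsule moved from about (6.9, 3.4) to (8.4, 0.8), a distance of √(1.5² + 2.6²) ≈ 3.0.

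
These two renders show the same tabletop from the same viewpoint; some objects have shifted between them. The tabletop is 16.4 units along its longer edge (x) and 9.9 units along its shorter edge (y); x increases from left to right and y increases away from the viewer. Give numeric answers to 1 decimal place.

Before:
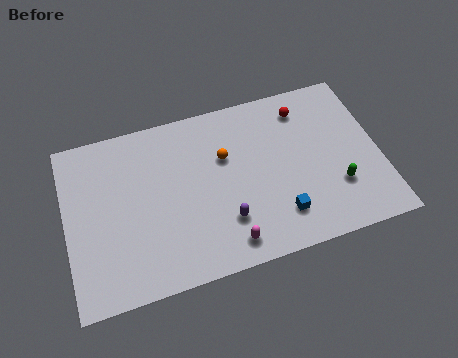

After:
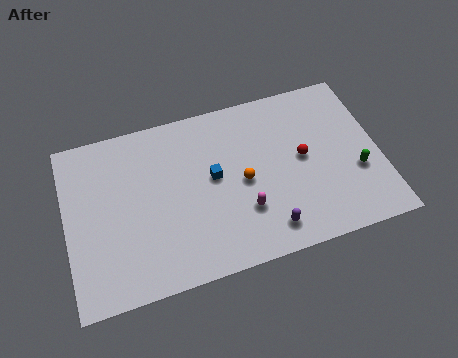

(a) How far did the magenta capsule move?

1.9

From (8.1, 1.4) to (9.1, 3.0), the magenta capsule covered √(1.0² + 1.6²) ≈ 1.9 units.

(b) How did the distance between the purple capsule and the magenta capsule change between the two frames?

+0.5

They were about 1.3 units apart before and 1.8 after — 0.5 units further apart.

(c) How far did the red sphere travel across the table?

2.9

From (12.7, 8.1) to (12.4, 5.2), the red sphere covered √(0.3² + 2.9²) ≈ 2.9 units.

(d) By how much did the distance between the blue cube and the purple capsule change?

+1.7

Before: roughly 2.8 units apart; after: 4.5. That's 1.7 units further apart.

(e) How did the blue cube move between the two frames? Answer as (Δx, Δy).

(-3.2, 3.2)

From the two frames, the blue cube sits at roughly (10.9, 2.2) before and (7.7, 5.4) after.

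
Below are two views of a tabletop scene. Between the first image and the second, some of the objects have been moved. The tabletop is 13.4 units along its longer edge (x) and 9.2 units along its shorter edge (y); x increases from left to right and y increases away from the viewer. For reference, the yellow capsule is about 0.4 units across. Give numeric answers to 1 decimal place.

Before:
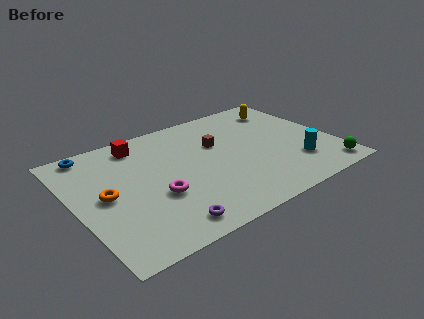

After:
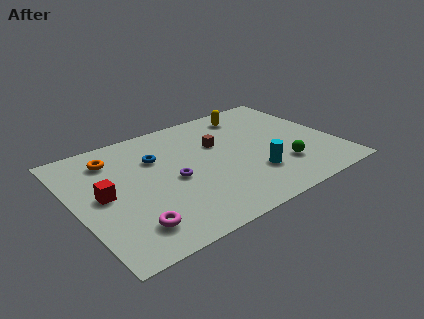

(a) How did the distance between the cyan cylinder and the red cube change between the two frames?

-1.4

The distance was about 9.1 in the first image and 7.7 in the second, so they moved 1.4 units closer together.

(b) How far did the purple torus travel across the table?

3.2

From (3.9, 1.2) to (4.9, 4.2), the purple torus covered √(1.0² + 3.0²) ≈ 3.2 units.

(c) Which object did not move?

the brown cube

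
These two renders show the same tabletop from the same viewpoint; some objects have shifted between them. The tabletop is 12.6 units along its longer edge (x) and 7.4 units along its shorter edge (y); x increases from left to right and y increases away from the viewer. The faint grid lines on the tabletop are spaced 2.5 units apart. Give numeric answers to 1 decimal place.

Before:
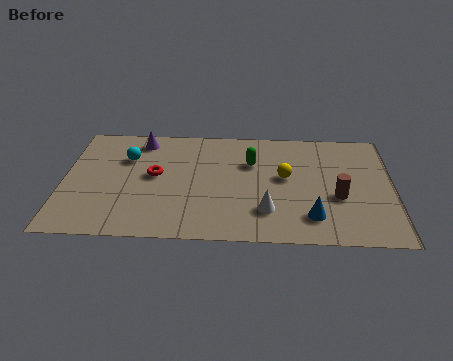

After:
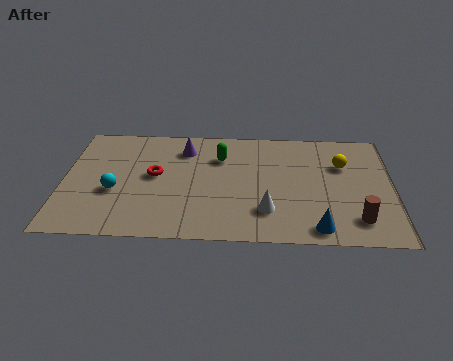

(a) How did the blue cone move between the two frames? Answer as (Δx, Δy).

(0.2, -0.7)

The blue cone was at about (9.5, 1.6) and moved to about (9.7, 0.9).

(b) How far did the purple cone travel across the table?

1.8

From (2.9, 6.3) to (4.6, 5.8), the purple cone covered √(1.7² + 0.5²) ≈ 1.8 units.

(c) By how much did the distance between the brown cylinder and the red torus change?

+1.0

They were about 7.1 units apart before and 8.1 after — 1.0 units further apart.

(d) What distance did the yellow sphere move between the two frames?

2.4

From (8.5, 4.1) to (10.7, 5.0), the yellow sphere covered √(2.2² + 0.9²) ≈ 2.4 units.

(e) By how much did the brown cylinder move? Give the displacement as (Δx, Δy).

(0.7, -1.4)

From the two frames, the brown cylinder sits at roughly (10.5, 2.9) before and (11.2, 1.5) after.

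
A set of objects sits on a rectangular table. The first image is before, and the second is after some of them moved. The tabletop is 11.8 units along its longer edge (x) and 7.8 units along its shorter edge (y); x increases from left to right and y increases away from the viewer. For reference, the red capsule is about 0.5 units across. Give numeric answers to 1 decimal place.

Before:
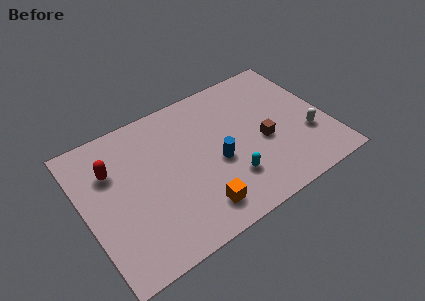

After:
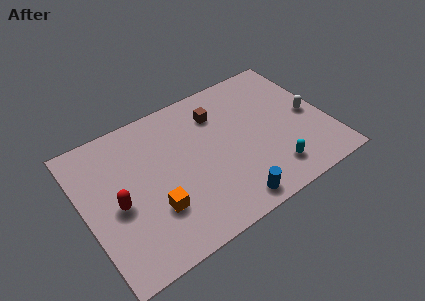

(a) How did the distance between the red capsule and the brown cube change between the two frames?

-1.6

Before: roughly 7.4 units apart; after: 5.8. That's 1.6 units closer together.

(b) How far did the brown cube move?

3.2

From (8.6, 3.3) to (6.8, 5.9), the brown cube covered √(1.8² + 2.6²) ≈ 3.2 units.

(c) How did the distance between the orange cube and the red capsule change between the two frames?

-3.4

The distance was about 5.3 in the first image and 1.9 in the second, so they moved 3.4 units closer together.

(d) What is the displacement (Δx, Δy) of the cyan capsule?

(2.0, -0.6)

The cyan capsule was at about (6.7, 2.1) and moved to about (8.7, 1.5).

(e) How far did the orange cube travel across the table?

2.1

The orange cube was near (5.0, 1.4) before and (3.1, 2.4) after, so it travelled √(1.9² + 1.0²) ≈ 2.1 units.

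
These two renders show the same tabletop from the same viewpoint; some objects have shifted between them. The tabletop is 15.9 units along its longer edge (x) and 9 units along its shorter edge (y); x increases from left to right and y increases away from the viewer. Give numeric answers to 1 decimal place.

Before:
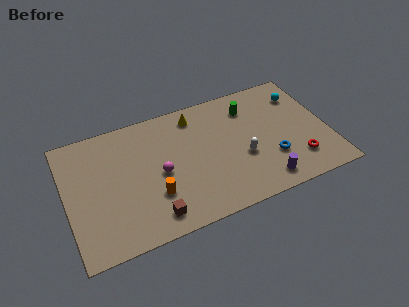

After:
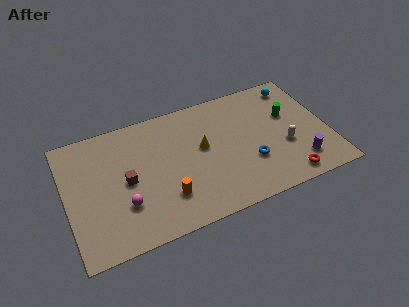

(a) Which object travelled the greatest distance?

the brown cube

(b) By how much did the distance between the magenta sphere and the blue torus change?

+0.9

They were about 6.8 units apart before and 7.7 after — 0.9 units further apart.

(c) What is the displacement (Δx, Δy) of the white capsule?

(2.6, -0.1)

The white capsule started near (10.6, 3.5) and ended near (13.2, 3.4).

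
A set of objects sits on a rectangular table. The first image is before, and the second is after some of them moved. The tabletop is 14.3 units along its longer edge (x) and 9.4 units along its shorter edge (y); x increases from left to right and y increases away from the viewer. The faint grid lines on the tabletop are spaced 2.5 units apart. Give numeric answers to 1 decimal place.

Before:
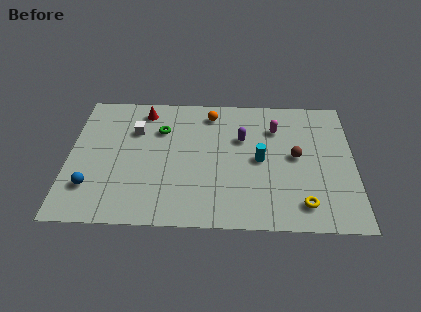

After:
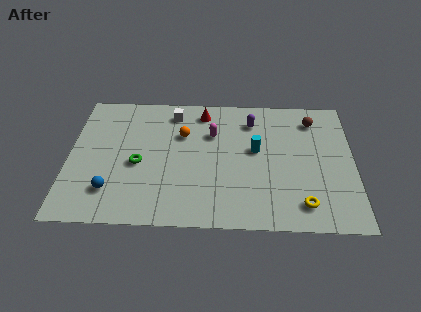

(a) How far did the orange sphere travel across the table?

2.1

From (7.1, 7.9) to (5.7, 6.3), the orange sphere covered √(1.4² + 1.6²) ≈ 2.1 units.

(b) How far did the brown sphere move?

2.8

From (11.4, 4.9) to (12.3, 7.6), the brown sphere covered √(0.9² + 2.7²) ≈ 2.8 units.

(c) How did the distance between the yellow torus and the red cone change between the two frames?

-2.1

The distance was about 10.2 in the first image and 8.1 in the second, so they moved 2.1 units closer together.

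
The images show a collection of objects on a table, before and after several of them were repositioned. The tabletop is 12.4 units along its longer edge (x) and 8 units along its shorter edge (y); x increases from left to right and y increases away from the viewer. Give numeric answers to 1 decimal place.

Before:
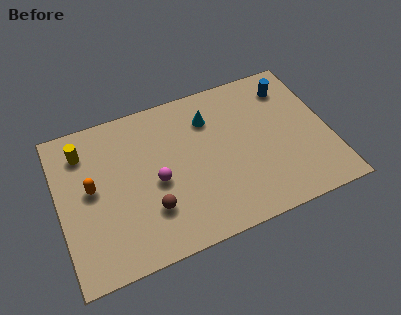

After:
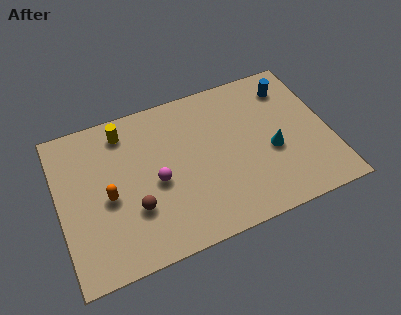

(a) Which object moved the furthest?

the cyan cone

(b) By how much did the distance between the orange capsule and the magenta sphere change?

-0.8

The distance was about 3.0 in the first image and 2.2 in the second, so they moved 0.8 units closer together.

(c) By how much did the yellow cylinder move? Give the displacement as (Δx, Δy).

(1.9, 0.4)

From the two frames, the yellow cylinder sits at roughly (1.3, 6.3) before and (3.2, 6.7) after.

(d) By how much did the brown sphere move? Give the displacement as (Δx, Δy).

(-0.7, 0.3)

The brown sphere started near (4.0, 2.3) and ended near (3.3, 2.6).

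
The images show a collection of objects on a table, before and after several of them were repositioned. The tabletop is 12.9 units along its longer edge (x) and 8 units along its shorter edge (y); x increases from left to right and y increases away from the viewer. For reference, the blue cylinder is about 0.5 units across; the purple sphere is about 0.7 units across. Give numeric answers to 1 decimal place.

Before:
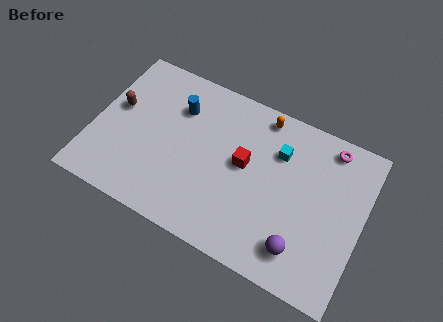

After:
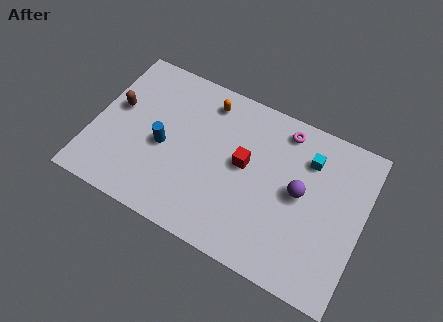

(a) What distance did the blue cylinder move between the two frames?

2.2

From (3.8, 5.8) to (3.4, 3.6), the blue cylinder covered √(0.4² + 2.2²) ≈ 2.2 units.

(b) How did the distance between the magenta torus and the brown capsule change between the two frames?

-2.2

They were about 10.3 units apart before and 8.1 after — 2.2 units closer together.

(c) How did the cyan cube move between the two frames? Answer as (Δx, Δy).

(1.4, 0.3)

The cyan cube started near (8.7, 5.7) and ended near (10.1, 6.0).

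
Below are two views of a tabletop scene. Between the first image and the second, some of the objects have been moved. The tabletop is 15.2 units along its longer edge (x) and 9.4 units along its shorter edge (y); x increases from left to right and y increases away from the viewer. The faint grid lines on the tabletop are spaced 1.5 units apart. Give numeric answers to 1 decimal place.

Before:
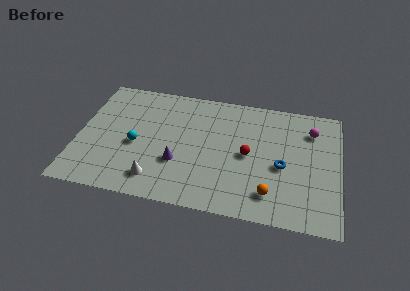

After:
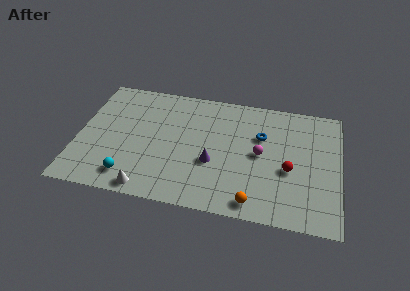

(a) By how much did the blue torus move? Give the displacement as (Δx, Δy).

(-1.3, 2.1)

From the two frames, the blue torus sits at roughly (11.9, 4.1) before and (10.6, 6.2) after.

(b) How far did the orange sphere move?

1.2

The orange sphere moved from about (11.3, 1.9) to (10.4, 1.1), a distance of √(0.9² + 0.8²) ≈ 1.2.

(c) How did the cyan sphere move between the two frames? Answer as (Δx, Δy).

(-0.2, -2.5)

The cyan sphere was at about (3.4, 4.1) and moved to about (3.2, 1.6).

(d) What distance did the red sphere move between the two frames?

2.5

The red sphere moved from about (9.9, 4.6) to (12.3, 3.9), a distance of √(2.4² + 0.7²) ≈ 2.5.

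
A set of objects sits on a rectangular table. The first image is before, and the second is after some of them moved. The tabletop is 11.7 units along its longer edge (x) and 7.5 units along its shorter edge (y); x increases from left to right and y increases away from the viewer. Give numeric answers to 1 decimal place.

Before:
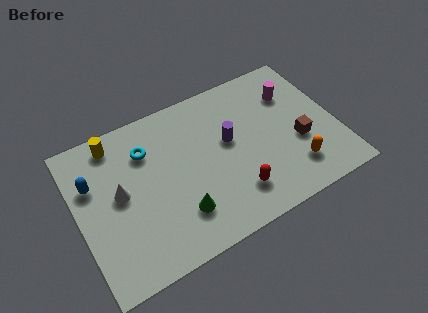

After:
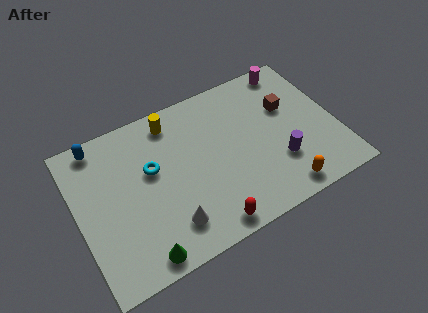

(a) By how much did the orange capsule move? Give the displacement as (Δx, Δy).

(-0.7, -0.8)

From the two frames, the orange capsule sits at roughly (9.5, 1.7) before and (8.8, 0.9) after.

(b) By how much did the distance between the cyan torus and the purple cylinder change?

+2.1

The distance was about 3.8 in the first image and 5.9 in the second, so they moved 2.1 units further apart.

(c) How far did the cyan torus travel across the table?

1.0

The cyan torus moved from about (3.3, 5.5) to (3.4, 4.5), a distance of √(0.1² + 1.0²) ≈ 1.0.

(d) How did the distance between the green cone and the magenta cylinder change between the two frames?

+3.1

They were about 6.7 units apart before and 9.8 after — 3.1 units further apart.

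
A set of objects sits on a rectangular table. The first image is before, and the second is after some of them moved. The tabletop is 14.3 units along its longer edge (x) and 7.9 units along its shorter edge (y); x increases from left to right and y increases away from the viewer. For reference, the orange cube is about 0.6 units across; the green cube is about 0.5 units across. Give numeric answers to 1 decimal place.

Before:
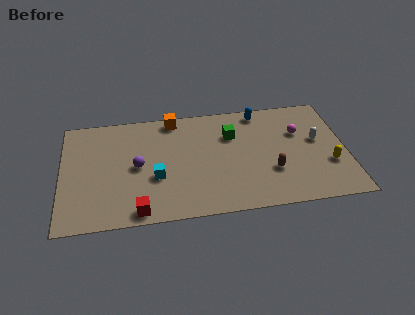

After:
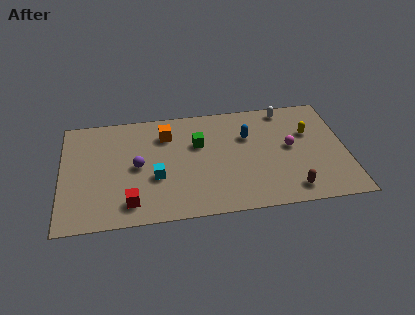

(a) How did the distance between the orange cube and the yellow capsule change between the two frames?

-1.6

Before: roughly 8.9 units apart; after: 7.3. That's 1.6 units closer together.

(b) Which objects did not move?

the cyan cube and the purple sphere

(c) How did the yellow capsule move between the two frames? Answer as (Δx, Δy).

(-0.9, 2.4)

The yellow capsule started near (13.4, 2.7) and ended near (12.5, 5.1).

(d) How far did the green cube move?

1.7

The green cube was near (8.6, 5.5) before and (6.9, 5.1) after, so it travelled √(1.7² + 0.4²) ≈ 1.7 units.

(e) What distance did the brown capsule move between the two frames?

1.7

The brown capsule moved from about (10.5, 2.6) to (11.4, 1.2), a distance of √(0.9² + 1.4²) ≈ 1.7.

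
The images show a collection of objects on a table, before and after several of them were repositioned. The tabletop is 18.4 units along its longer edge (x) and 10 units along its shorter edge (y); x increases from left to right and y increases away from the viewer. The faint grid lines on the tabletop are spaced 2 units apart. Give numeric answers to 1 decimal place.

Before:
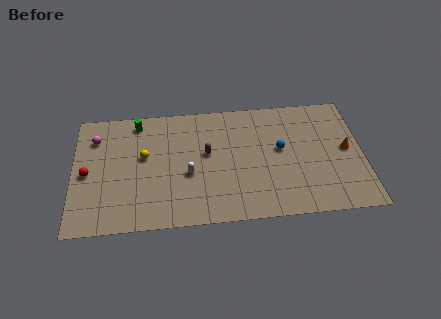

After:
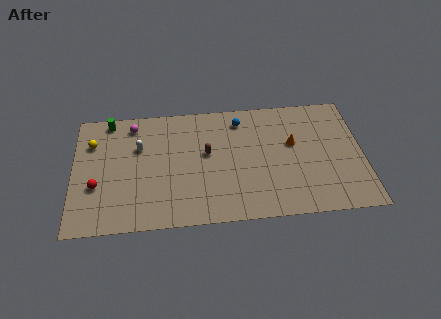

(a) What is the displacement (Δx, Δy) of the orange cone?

(-3.4, 0.8)

The orange cone started near (17.4, 5.2) and ended near (14.0, 6.0).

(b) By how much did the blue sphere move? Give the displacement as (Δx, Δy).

(-2.5, 2.7)

The blue sphere started near (13.2, 5.6) and ended near (10.7, 8.3).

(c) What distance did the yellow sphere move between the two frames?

3.6

The yellow sphere was near (4.5, 5.8) before and (1.2, 7.2) after, so it travelled √(3.3² + 1.4²) ≈ 3.6 units.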